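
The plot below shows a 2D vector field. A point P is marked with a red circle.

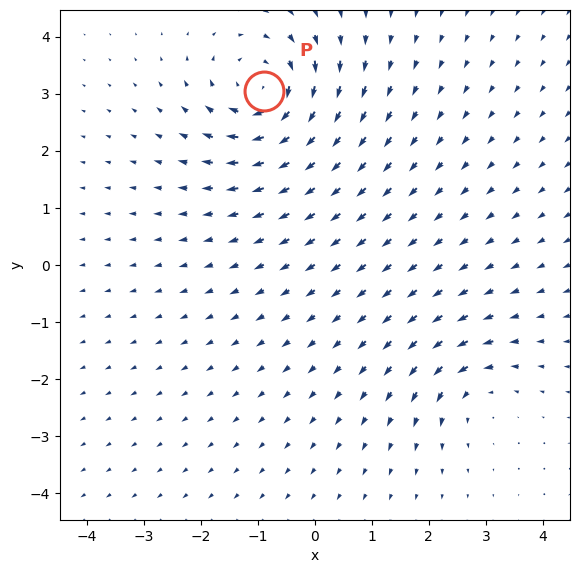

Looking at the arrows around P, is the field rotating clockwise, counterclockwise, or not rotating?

Near P at (-0.9, 3.0) the arrows circulate clockwise. The curl (z-component) there is about -6; negative curl means clockwise rotation.

clockwise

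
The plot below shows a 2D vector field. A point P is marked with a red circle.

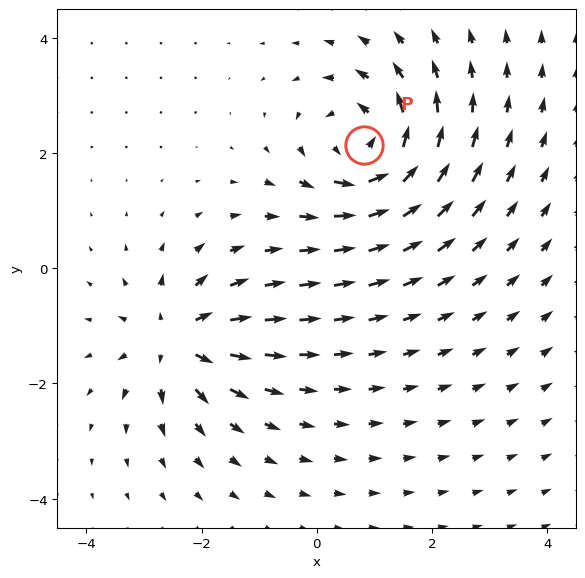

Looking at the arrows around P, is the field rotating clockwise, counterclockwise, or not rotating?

counterclockwise

Near P at (0.8, 2.1) the arrows circulate counterclockwise. The curl (z-component) there is about +5; positive curl means counterclockwise rotation.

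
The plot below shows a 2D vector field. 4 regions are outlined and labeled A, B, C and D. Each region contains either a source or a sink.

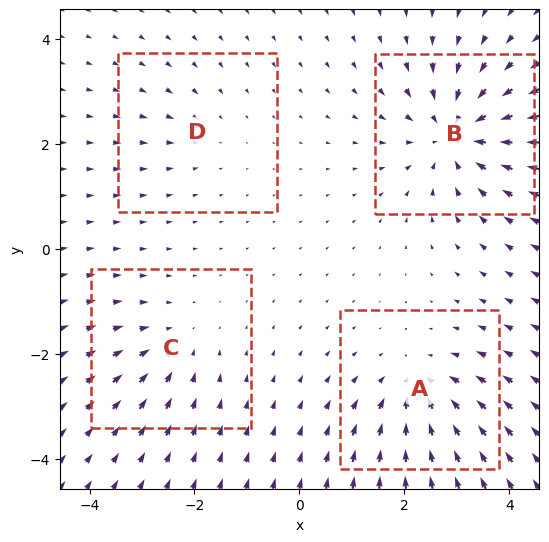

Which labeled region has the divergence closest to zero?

Divergence at each region's feature centre — A: about -5, B: about -7, C: about -3, D: about -2. Region D is closest to zero.

D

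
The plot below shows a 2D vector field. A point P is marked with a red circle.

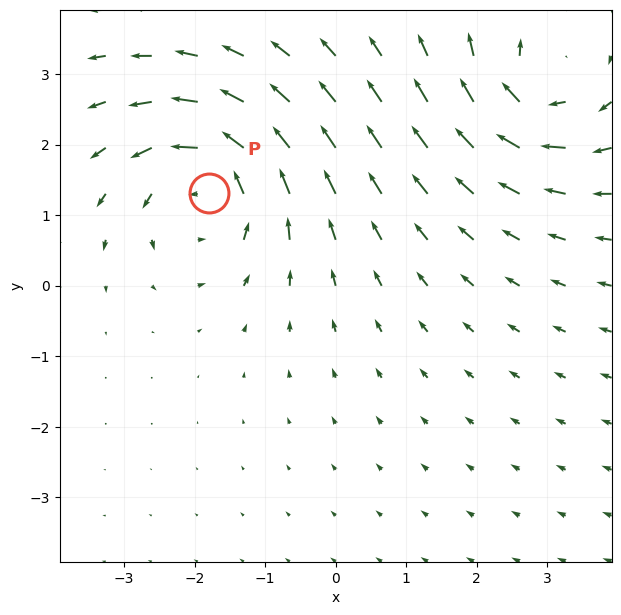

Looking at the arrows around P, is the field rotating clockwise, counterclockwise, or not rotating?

Near P at (-1.8, 1.3) the arrows circulate counterclockwise. The curl (z-component) there is about +5; positive curl means counterclockwise rotation.

counterclockwise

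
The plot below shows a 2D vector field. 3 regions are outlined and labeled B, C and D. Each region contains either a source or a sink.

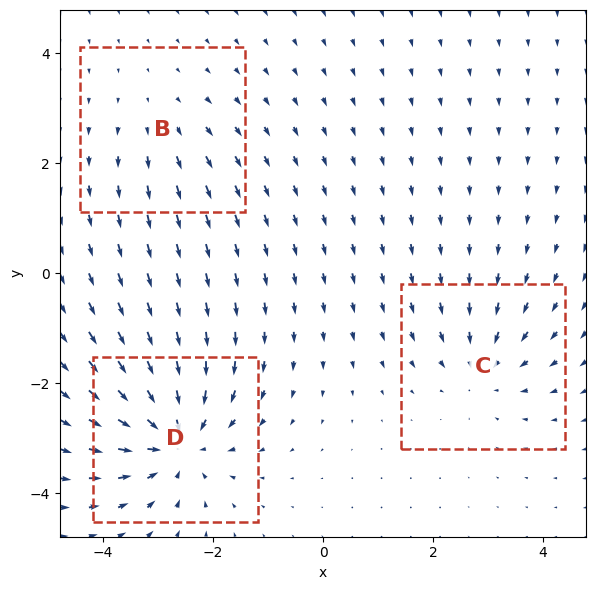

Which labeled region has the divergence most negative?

Divergence at each region's feature centre — B: about +2, C: about -3, D: about -5. Region D is most negative.

D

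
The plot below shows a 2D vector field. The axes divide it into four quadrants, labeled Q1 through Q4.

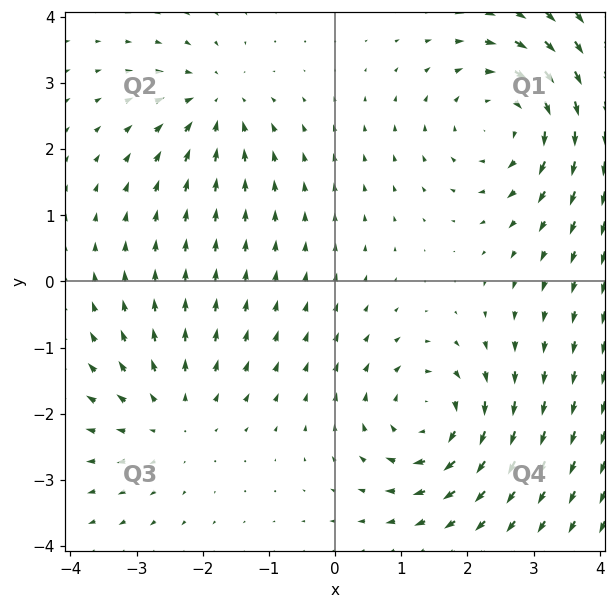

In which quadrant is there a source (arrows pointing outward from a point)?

Q3

The source sits at approximately (-2.5, -2.1), which lies in quadrant Q3. The divergence there is about +3, positive as expected for a source.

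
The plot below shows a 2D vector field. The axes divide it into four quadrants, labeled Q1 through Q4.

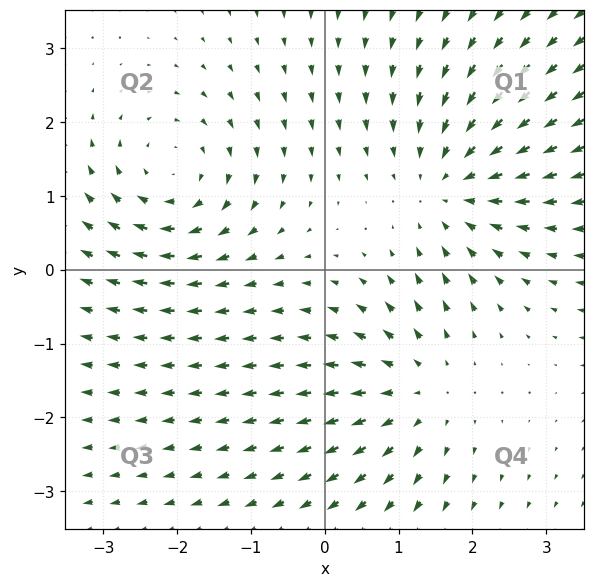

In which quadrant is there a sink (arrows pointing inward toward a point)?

The sink sits at approximately (1.7, 1.1), which lies in quadrant Q1. The divergence there is about -3, negative as expected for a sink.

Q1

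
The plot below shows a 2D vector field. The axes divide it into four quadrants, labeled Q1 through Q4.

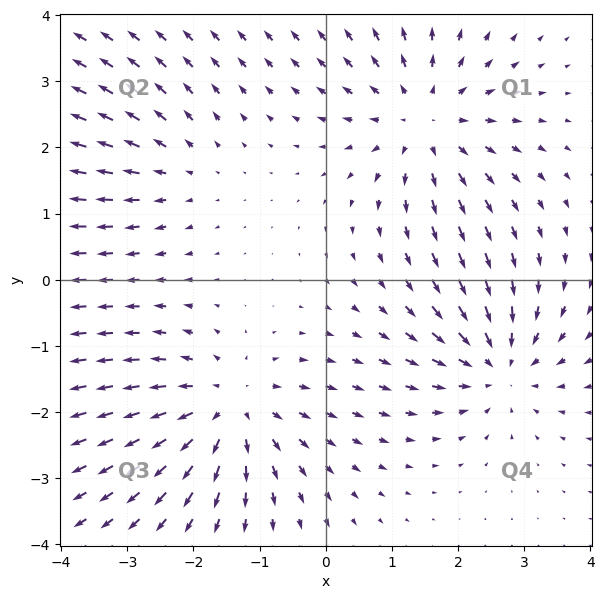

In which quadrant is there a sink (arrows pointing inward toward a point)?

Q4

The sink sits at approximately (2.6, -1.3), which lies in quadrant Q4. The divergence there is about -5, negative as expected for a sink.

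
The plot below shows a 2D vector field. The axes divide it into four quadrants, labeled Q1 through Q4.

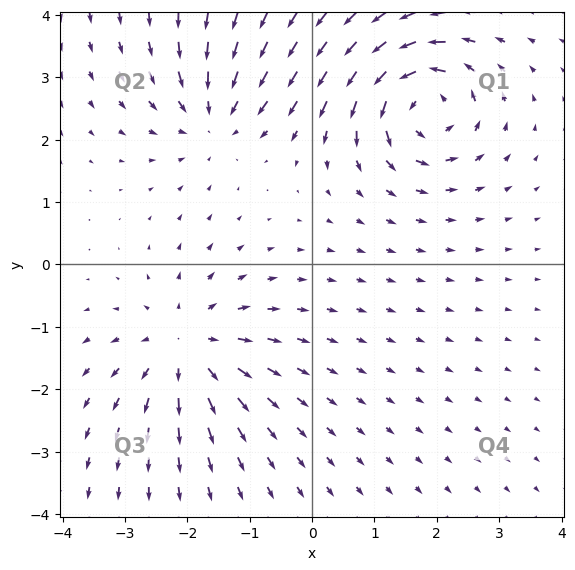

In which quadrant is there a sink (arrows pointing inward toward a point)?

The sink sits at approximately (-1.6, 2.4), which lies in quadrant Q2. The divergence there is about -4, negative as expected for a sink.

Q2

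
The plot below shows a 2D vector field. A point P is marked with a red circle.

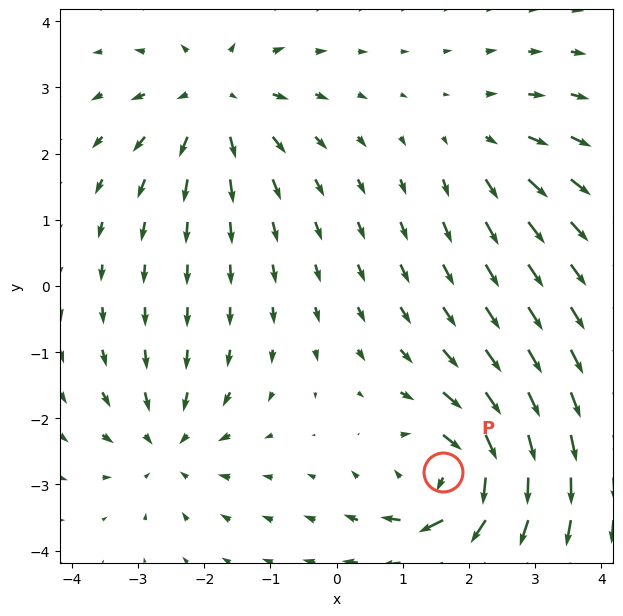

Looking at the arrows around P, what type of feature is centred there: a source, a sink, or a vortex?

vortex

At P (1.6, -2.8) the arrows circulate clockwise. Divergence ≈0, curl about -6 — near-zero divergence with nonzero curl is a vortex.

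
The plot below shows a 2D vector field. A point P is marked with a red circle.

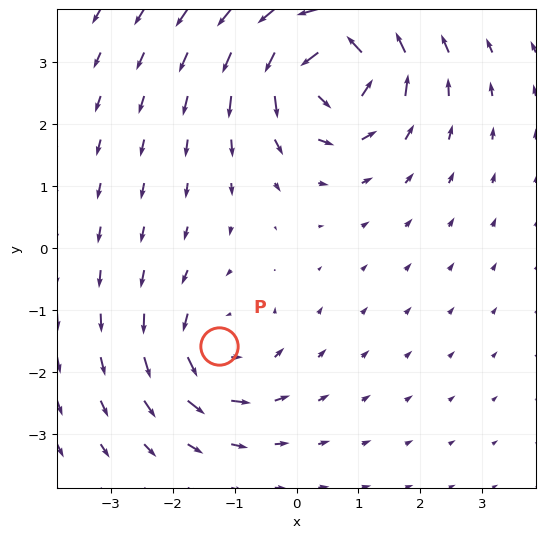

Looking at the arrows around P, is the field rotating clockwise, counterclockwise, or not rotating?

counterclockwise

Near P at (-1.2, -1.6) the arrows circulate counterclockwise. The curl (z-component) there is about +4; positive curl means counterclockwise rotation.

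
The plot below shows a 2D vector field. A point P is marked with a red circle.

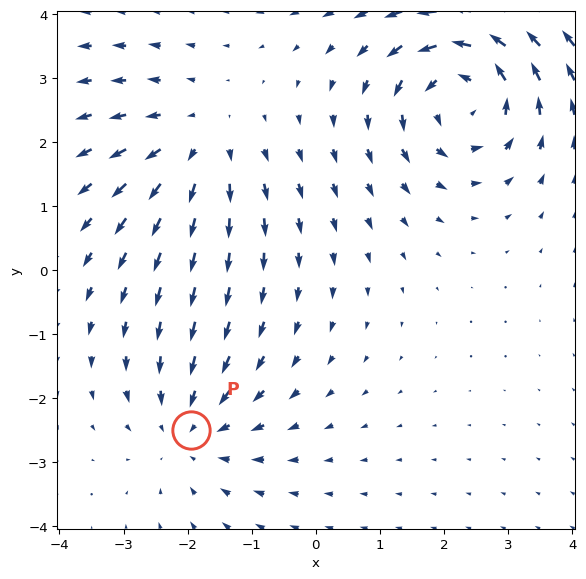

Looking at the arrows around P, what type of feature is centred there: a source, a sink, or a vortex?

sink

At P (-2.0, -2.5) the arrows converge inward. Divergence about -3, curl ≈0 — negative divergence with near-zero curl is a sink.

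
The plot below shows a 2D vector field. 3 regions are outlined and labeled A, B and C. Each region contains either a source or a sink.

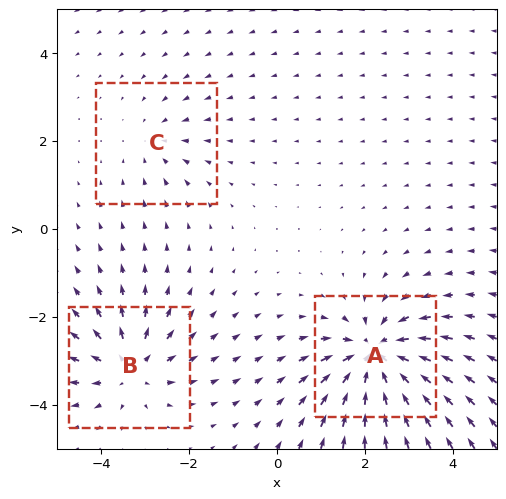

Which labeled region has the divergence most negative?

Divergence at each region's feature centre — A: about -6, B: about +4, C: about -2. Region A is most negative.

A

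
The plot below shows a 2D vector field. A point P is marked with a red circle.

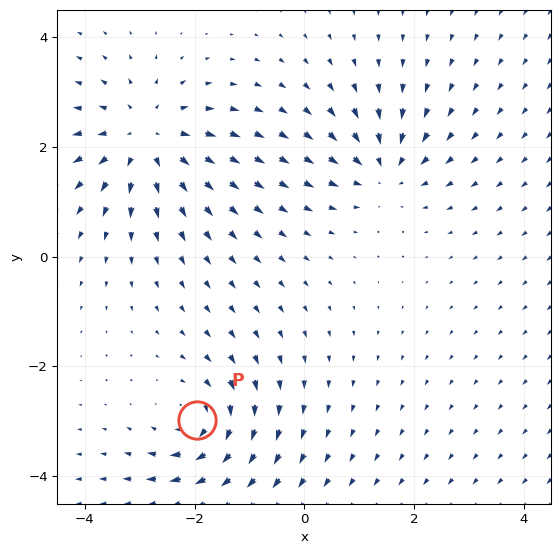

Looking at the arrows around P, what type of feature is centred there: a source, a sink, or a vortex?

At P (-2.0, -3.0) the arrows circulate clockwise. Divergence ≈0, curl about -4 — near-zero divergence with nonzero curl is a vortex.

vortex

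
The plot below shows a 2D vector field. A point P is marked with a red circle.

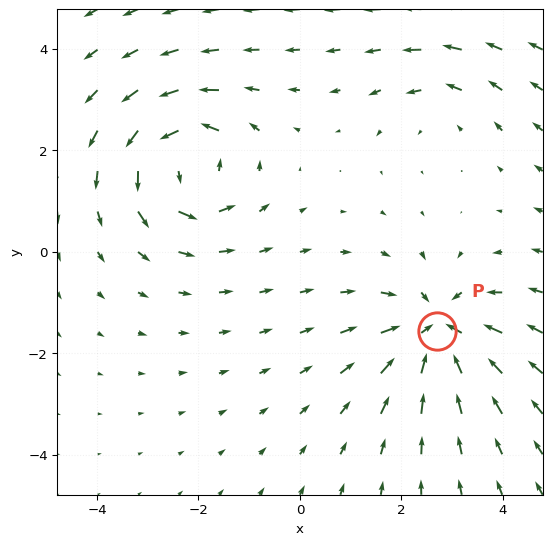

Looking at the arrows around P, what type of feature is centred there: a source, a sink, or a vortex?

At P (2.7, -1.6) the arrows converge inward. Divergence about -5, curl ≈0 — negative divergence with near-zero curl is a sink.

sink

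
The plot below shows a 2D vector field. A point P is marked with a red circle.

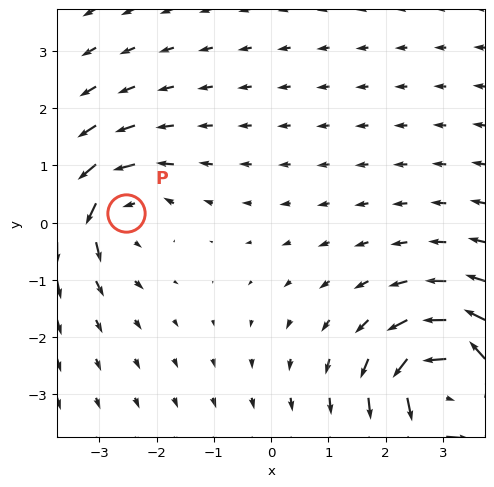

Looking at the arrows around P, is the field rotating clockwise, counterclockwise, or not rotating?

counterclockwise

Near P at (-2.5, 0.2) the arrows circulate counterclockwise. The curl (z-component) there is about +4; positive curl means counterclockwise rotation.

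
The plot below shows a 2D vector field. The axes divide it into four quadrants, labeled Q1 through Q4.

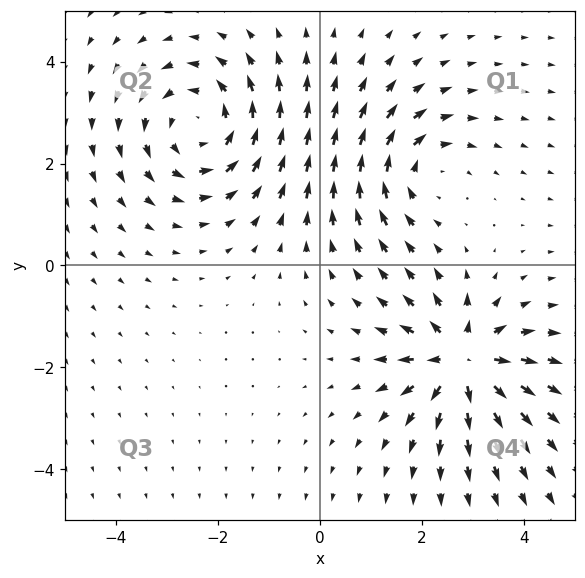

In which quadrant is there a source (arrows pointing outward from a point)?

Q4

The source sits at approximately (2.8, -1.9), which lies in quadrant Q4. The divergence there is about +5, positive as expected for a source.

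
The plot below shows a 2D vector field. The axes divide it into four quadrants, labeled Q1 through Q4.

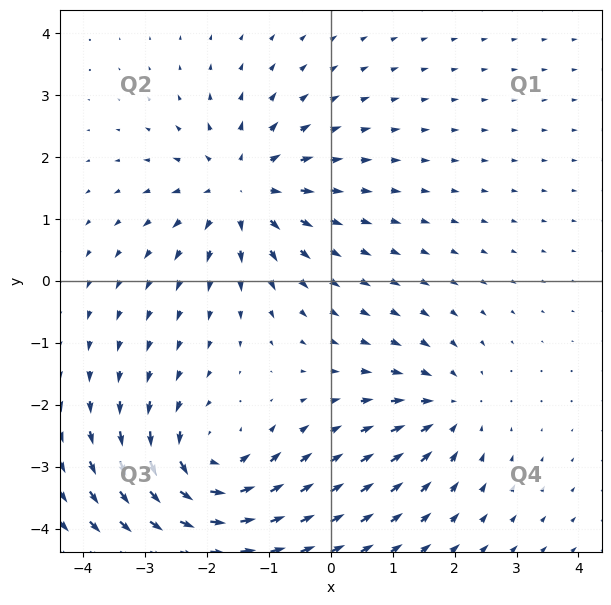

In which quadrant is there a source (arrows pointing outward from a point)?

The source sits at approximately (-1.4, 1.5), which lies in quadrant Q2. The divergence there is about +4, positive as expected for a source.

Q2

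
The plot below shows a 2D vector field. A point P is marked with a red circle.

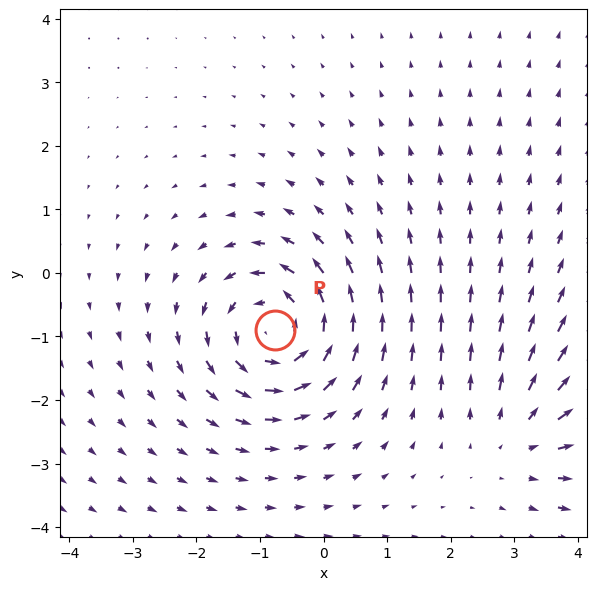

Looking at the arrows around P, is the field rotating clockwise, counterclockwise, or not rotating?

Near P at (-0.8, -0.9) the arrows circulate counterclockwise. The curl (z-component) there is about +5; positive curl means counterclockwise rotation.

counterclockwise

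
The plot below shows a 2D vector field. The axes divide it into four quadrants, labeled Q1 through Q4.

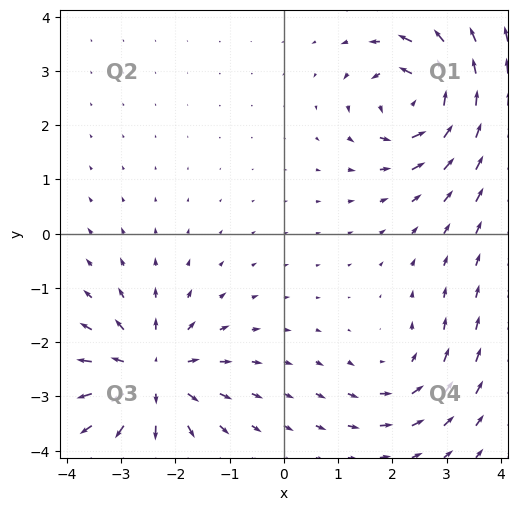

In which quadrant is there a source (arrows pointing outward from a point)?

The source sits at approximately (-2.4, -2.6), which lies in quadrant Q3. The divergence there is about +5, positive as expected for a source.

Q3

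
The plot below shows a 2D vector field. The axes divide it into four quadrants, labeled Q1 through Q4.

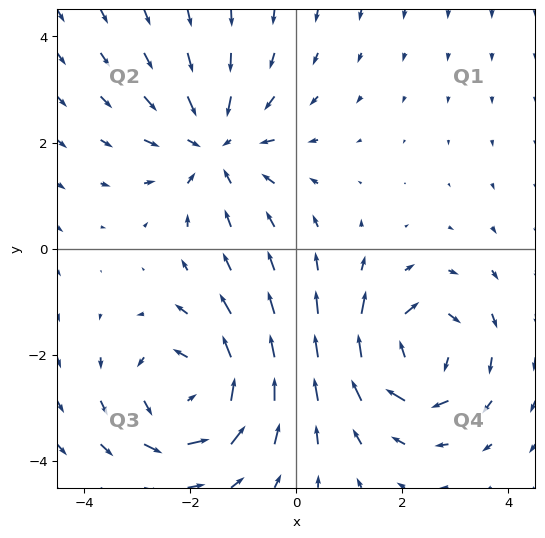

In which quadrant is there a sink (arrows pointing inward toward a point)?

Q2

The sink sits at approximately (-1.5, 1.9), which lies in quadrant Q2. The divergence there is about -3, negative as expected for a sink.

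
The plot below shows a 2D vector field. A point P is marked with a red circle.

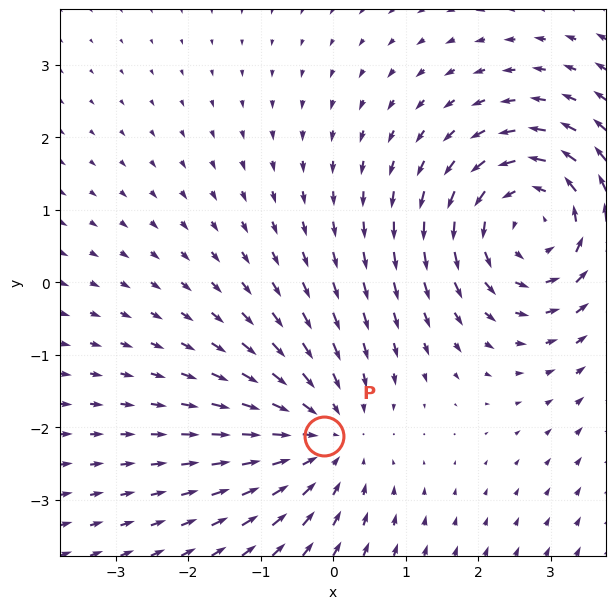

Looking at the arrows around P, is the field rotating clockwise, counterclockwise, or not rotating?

Near P at (-0.1, -2.1) the arrows show no circulation. The curl there is ≈0.

not rotating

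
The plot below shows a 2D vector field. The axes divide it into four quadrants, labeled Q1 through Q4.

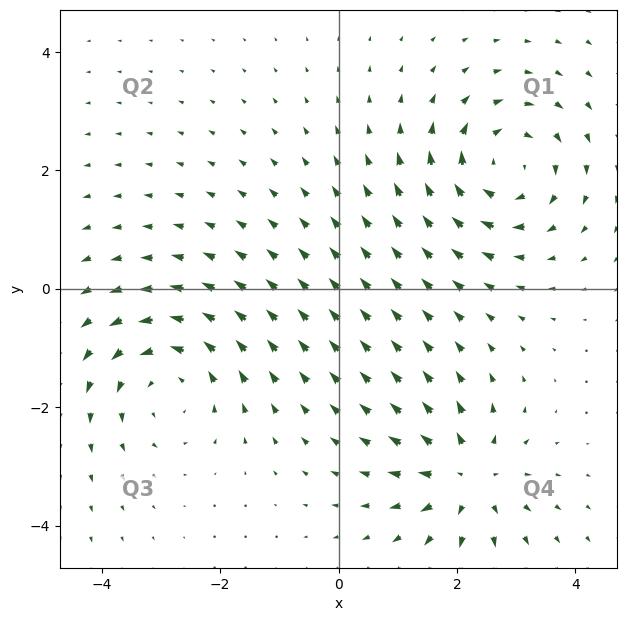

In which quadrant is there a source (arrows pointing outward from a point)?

The source sits at approximately (2.2, -3.2), which lies in quadrant Q4. The divergence there is about +5, positive as expected for a source.

Q4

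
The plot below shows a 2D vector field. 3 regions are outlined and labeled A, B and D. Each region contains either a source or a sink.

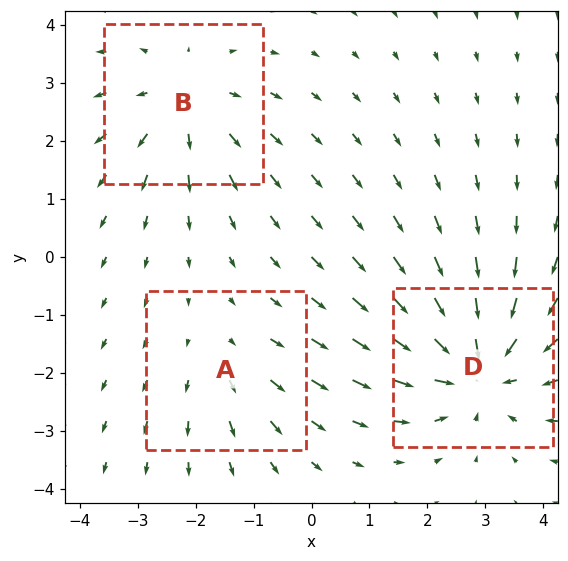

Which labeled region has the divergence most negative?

D

Divergence at each region's feature centre — A: about +2, B: about +3, D: about -4. Region D is most negative.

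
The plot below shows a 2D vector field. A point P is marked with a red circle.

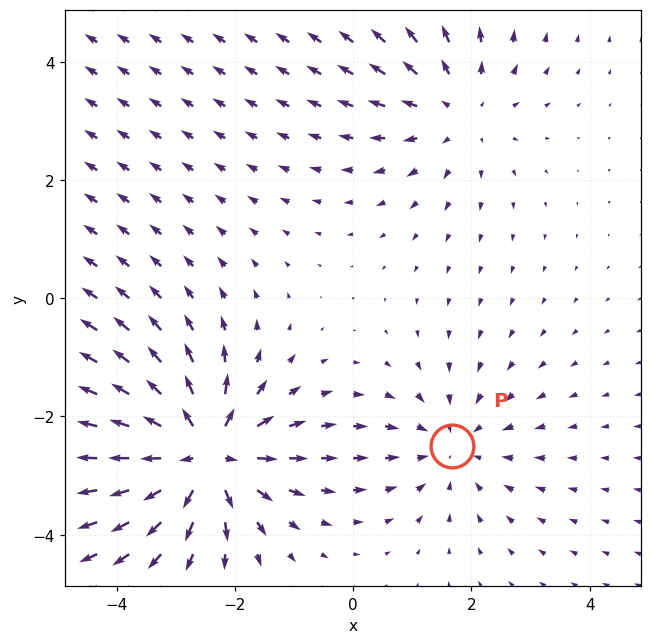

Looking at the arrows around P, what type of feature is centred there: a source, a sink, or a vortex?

sink

At P (1.7, -2.5) the arrows converge inward. Divergence about -2, curl ≈0 — negative divergence with near-zero curl is a sink.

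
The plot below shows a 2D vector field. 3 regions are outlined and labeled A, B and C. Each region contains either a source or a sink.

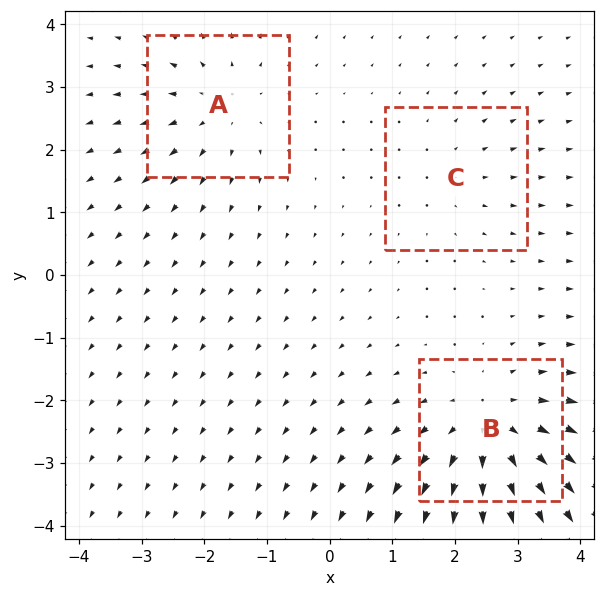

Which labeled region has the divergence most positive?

B

Divergence at each region's feature centre — A: about +3, B: about +5, C: about +2. Region B is most positive.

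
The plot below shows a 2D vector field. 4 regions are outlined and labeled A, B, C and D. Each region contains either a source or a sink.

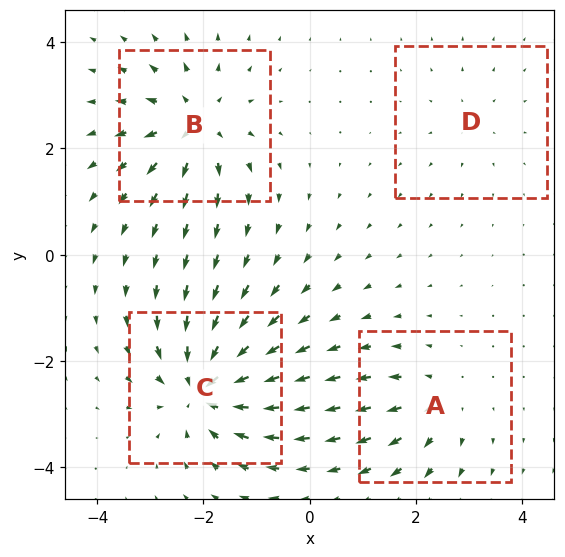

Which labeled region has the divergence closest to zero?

Divergence at each region's feature centre — A: about +4, B: about +6, C: about -8, D: about +2. Region D is closest to zero.

D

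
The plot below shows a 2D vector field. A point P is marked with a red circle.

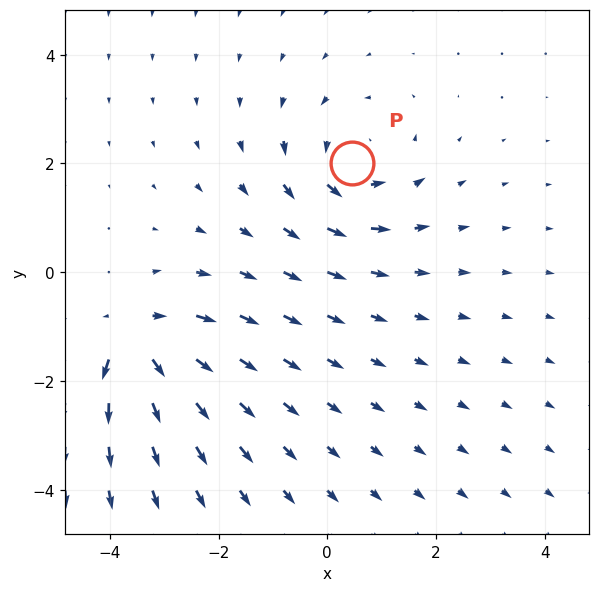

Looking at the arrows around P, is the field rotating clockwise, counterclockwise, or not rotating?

Near P at (0.4, 2.0) the arrows circulate counterclockwise. The curl (z-component) there is about +3; positive curl means counterclockwise rotation.

counterclockwise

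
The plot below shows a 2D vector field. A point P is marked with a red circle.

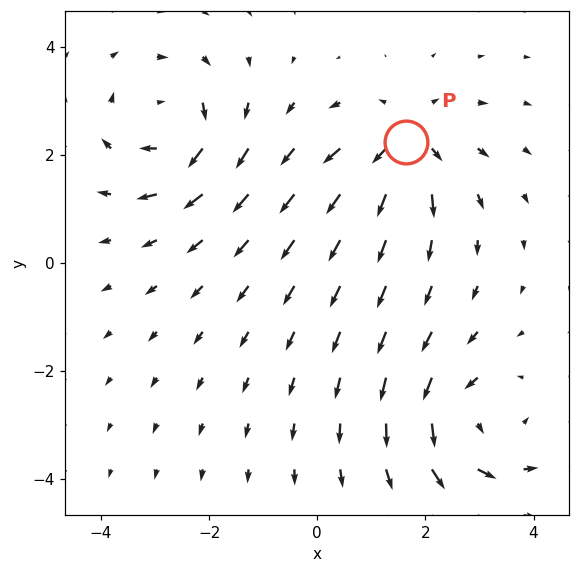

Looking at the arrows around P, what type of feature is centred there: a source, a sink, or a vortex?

source

At P (1.6, 2.2) the arrows spread outward. Divergence about +4, curl ≈0 — positive divergence with near-zero curl is a source.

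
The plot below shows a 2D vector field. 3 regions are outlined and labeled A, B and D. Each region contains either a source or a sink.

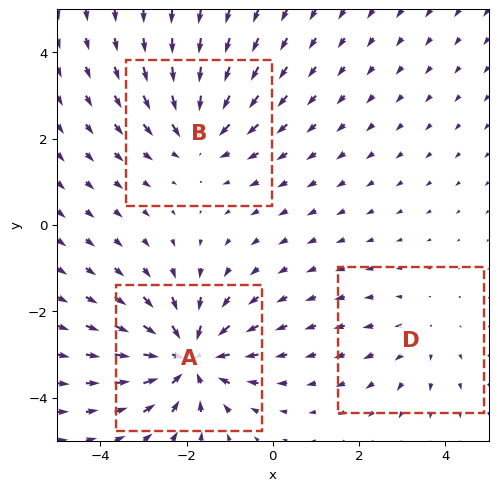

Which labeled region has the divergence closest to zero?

D

Divergence at each region's feature centre — A: about -4, B: about -3, D: about +2. Region D is closest to zero.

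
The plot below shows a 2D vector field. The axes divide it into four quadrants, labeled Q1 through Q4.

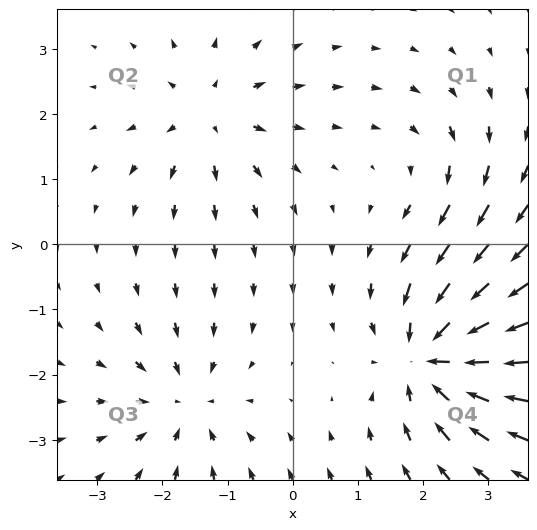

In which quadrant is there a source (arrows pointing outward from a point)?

Q2

The source sits at approximately (-1.3, 2.0), which lies in quadrant Q2. The divergence there is about +4, positive as expected for a source.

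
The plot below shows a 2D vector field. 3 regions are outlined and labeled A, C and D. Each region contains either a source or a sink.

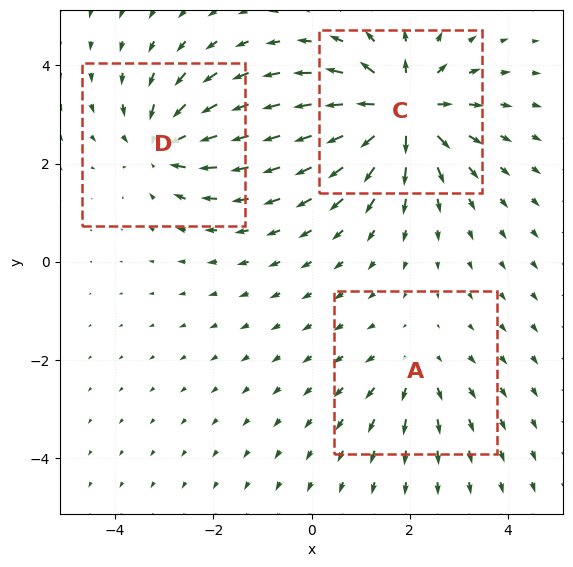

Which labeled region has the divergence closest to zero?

Divergence at each region's feature centre — A: about +2, C: about +5, D: about -4. Region A is closest to zero.

A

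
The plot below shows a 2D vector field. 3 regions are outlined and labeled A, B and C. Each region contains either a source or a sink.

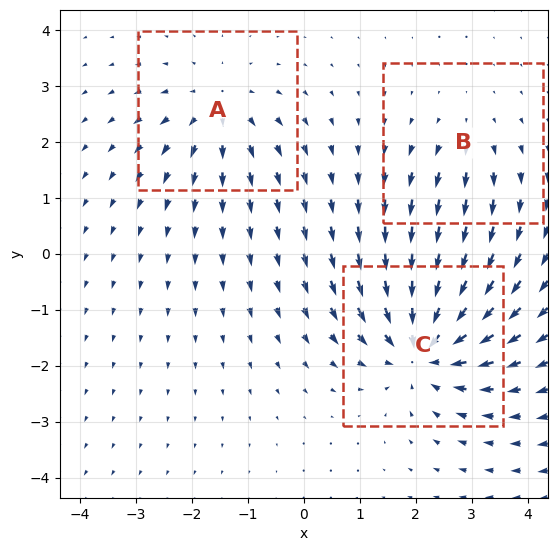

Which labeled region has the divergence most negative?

Divergence at each region's feature centre — A: about +3, B: about +2, C: about -5. Region C is most negative.

C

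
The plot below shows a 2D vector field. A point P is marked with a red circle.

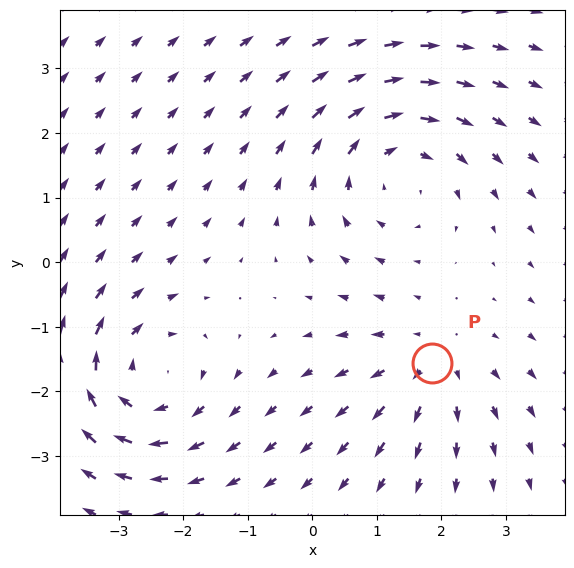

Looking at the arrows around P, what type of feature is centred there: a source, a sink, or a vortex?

source

At P (1.9, -1.6) the arrows spread outward. Divergence about +2, curl ≈0 — positive divergence with near-zero curl is a source.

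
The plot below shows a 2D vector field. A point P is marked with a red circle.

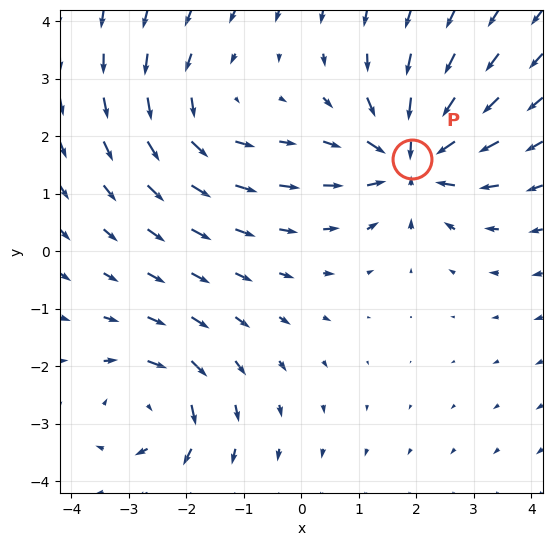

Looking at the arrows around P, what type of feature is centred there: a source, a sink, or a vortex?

sink

At P (1.9, 1.6) the arrows converge inward. Divergence about -5, curl ≈0 — negative divergence with near-zero curl is a sink.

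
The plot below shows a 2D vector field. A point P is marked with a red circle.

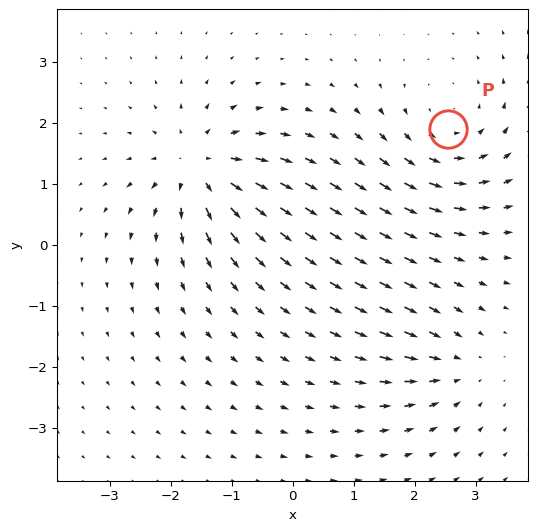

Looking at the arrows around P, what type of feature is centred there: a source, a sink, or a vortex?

At P (2.5, 1.9) the arrows circulate counterclockwise. Divergence ≈0, curl about +4 — near-zero divergence with nonzero curl is a vortex.

vortex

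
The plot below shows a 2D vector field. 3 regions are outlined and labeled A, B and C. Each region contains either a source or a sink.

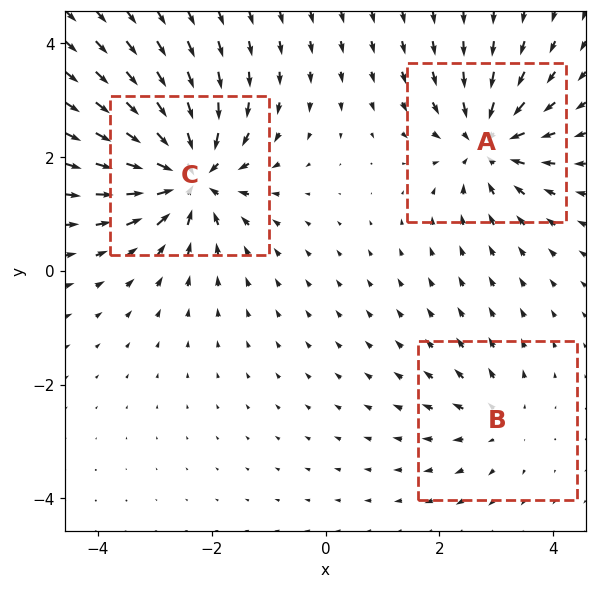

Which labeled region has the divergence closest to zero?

B

Divergence at each region's feature centre — A: about -4, B: about +2, C: about -6. Region B is closest to zero.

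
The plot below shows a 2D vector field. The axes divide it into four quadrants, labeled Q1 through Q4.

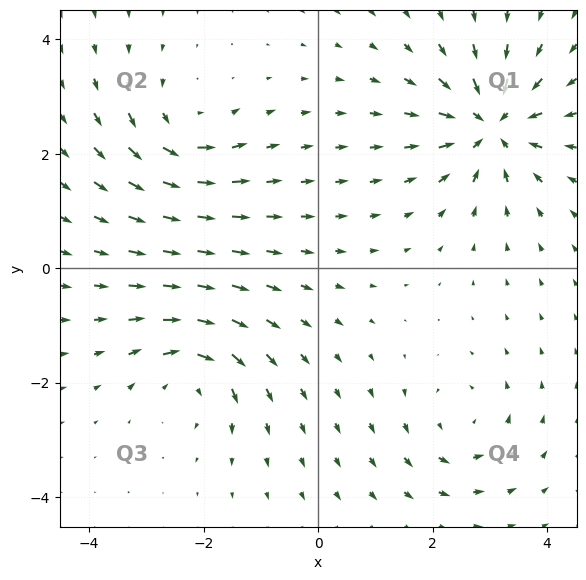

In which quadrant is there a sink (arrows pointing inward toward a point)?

Q1

The sink sits at approximately (3.0, 2.5), which lies in quadrant Q1. The divergence there is about -6, negative as expected for a sink.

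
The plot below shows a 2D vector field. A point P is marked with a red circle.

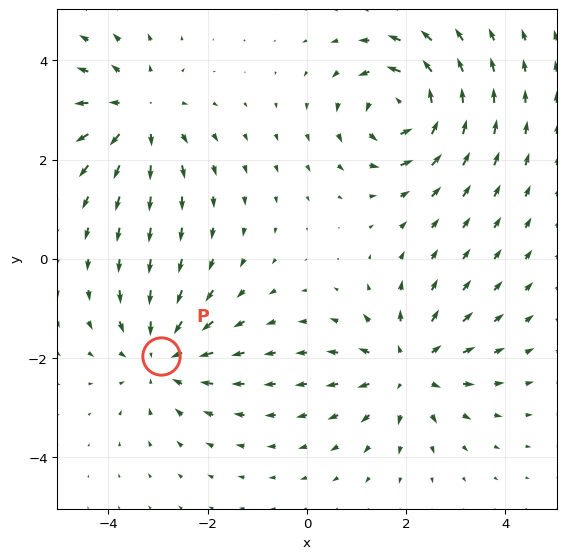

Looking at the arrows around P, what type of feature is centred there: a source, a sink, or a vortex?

sink

At P (-2.9, -2.0) the arrows converge inward. Divergence about -4, curl ≈0 — negative divergence with near-zero curl is a sink.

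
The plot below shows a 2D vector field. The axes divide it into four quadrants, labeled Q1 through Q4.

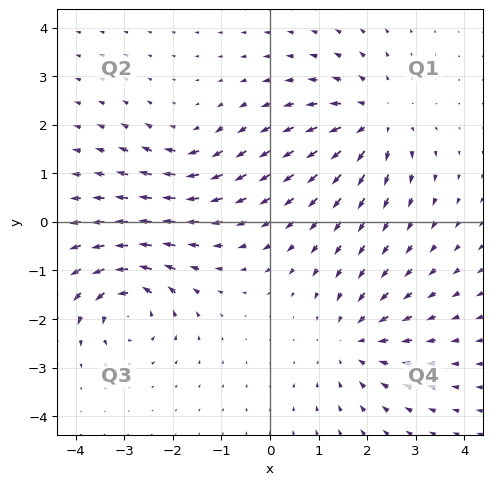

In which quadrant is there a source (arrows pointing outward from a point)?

Q1

The source sits at approximately (2.2, 2.1), which lies in quadrant Q1. The divergence there is about +5, positive as expected for a source.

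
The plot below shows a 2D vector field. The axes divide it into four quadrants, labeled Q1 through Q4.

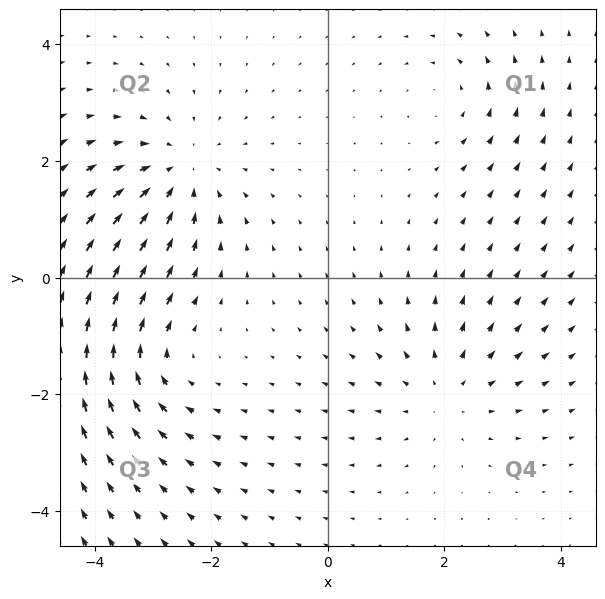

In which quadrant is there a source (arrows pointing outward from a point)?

The source sits at approximately (2.0, -1.9), which lies in quadrant Q4. The divergence there is about +3, positive as expected for a source.

Q4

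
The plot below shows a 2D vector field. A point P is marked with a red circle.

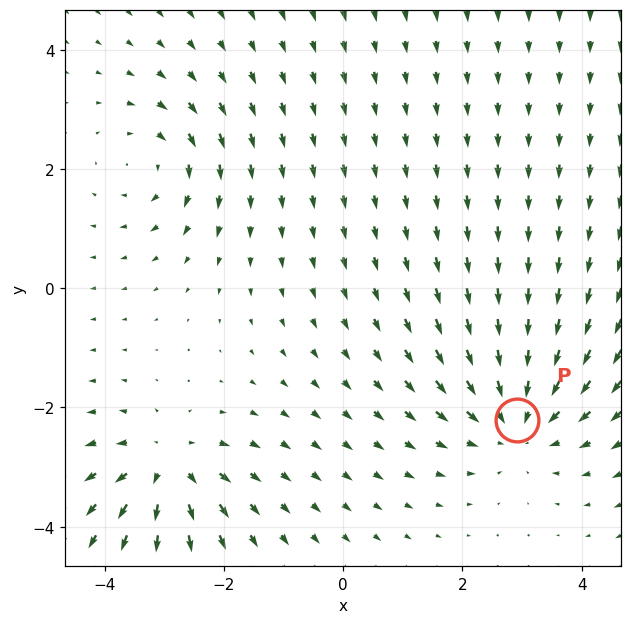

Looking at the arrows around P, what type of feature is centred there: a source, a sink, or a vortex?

At P (2.9, -2.2) the arrows converge inward. Divergence about -4, curl ≈0 — negative divergence with near-zero curl is a sink.

sink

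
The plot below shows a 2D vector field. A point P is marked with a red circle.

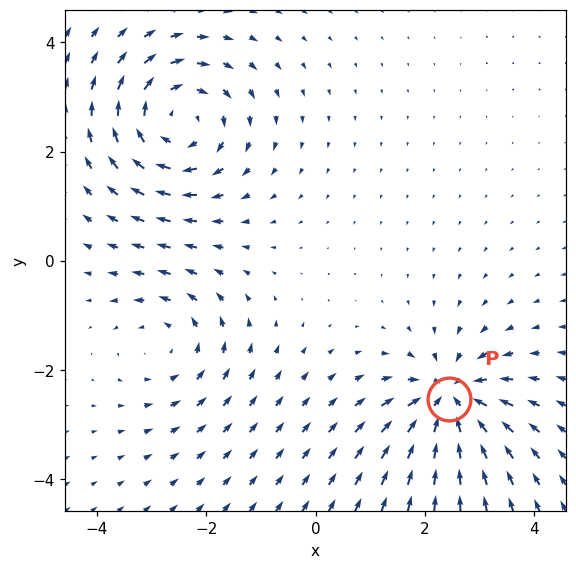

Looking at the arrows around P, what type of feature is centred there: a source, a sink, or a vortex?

At P (2.4, -2.5) the arrows converge inward. Divergence about -5, curl ≈0 — negative divergence with near-zero curl is a sink.

sink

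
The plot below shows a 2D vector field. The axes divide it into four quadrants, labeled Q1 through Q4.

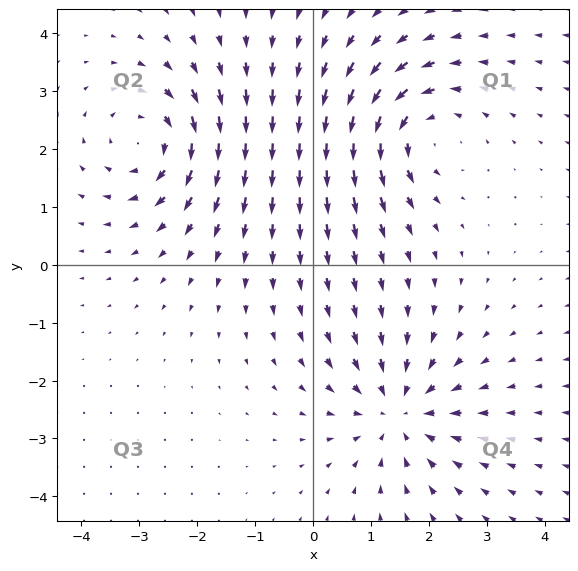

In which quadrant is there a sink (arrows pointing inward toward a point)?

Q4

The sink sits at approximately (1.5, -2.5), which lies in quadrant Q4. The divergence there is about -5, negative as expected for a sink.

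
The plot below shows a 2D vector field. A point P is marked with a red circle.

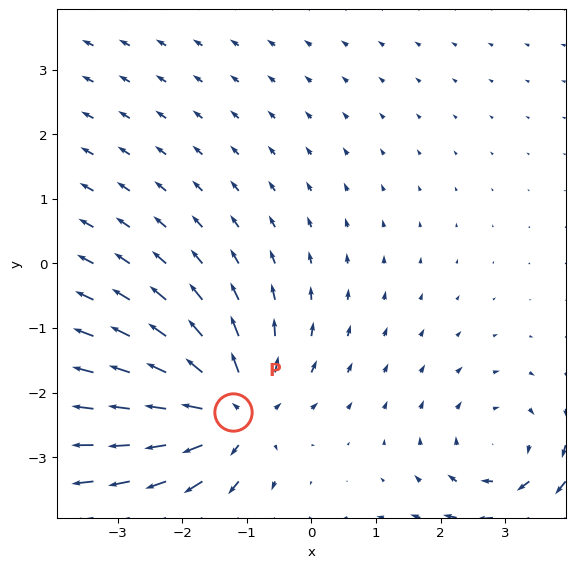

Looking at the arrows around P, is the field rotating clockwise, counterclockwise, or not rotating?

Near P at (-1.2, -2.3) the arrows show no circulation. The curl there is ≈0.

not rotating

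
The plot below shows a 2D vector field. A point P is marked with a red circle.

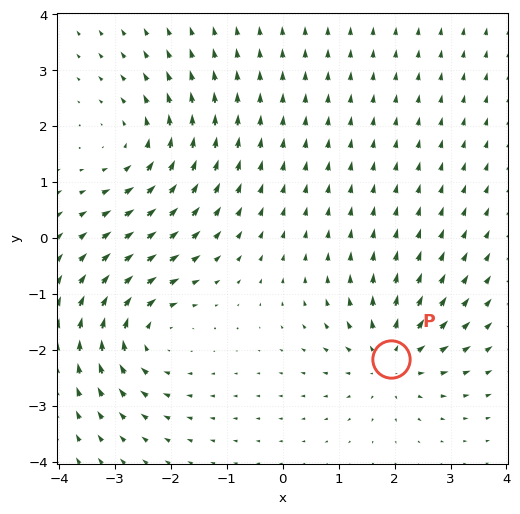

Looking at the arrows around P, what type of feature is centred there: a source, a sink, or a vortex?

At P (1.9, -2.2) the arrows spread outward. Divergence about +4, curl ≈0 — positive divergence with near-zero curl is a source.

source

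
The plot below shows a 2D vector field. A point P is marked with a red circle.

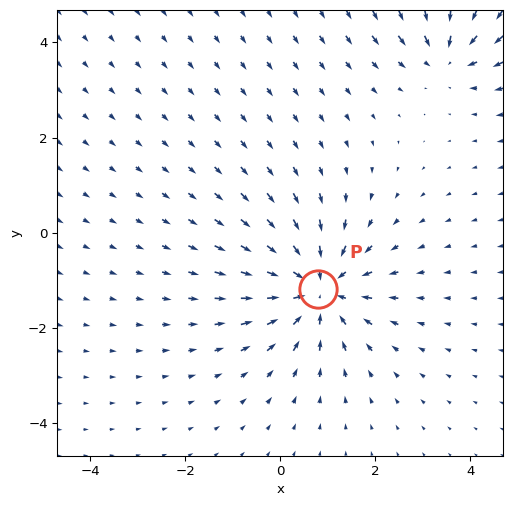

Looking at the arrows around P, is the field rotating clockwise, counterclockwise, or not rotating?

Near P at (0.8, -1.2) the arrows show no circulation. The curl there is ≈0.

not rotating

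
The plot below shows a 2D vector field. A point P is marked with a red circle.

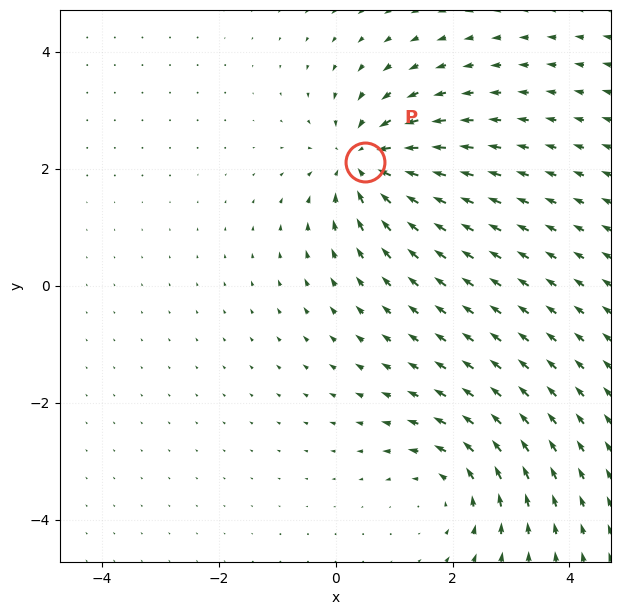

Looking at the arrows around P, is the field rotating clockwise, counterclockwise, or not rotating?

not rotating

Near P at (0.5, 2.1) the arrows show no circulation. The curl there is ≈0.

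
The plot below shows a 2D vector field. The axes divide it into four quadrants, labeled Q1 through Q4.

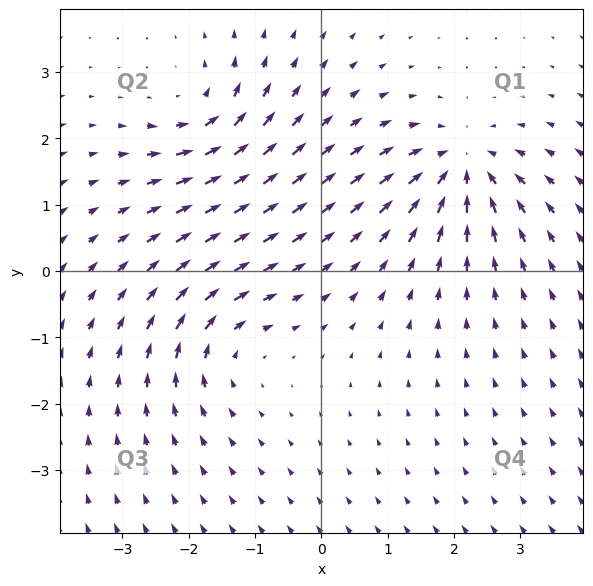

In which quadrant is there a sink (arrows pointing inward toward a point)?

Q1

The sink sits at approximately (2.1, 1.6), which lies in quadrant Q1. The divergence there is about -5, negative as expected for a sink.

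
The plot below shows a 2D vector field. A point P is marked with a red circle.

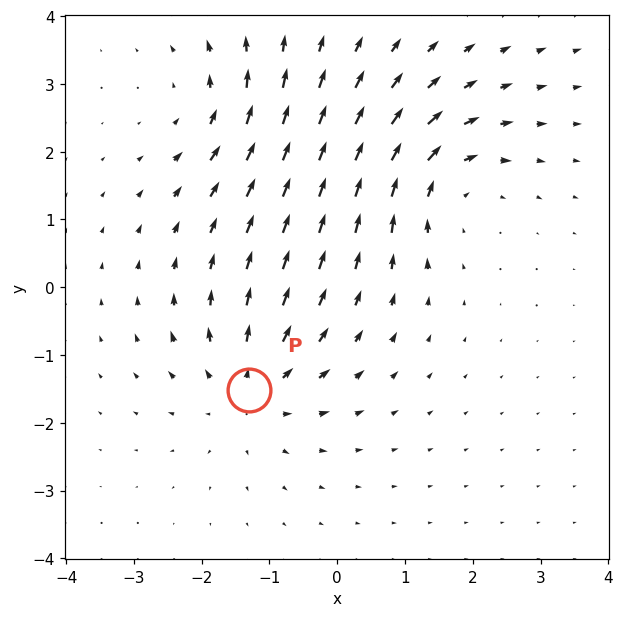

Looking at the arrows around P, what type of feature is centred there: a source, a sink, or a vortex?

At P (-1.3, -1.5) the arrows spread outward. Divergence about +4, curl ≈0 — positive divergence with near-zero curl is a source.

source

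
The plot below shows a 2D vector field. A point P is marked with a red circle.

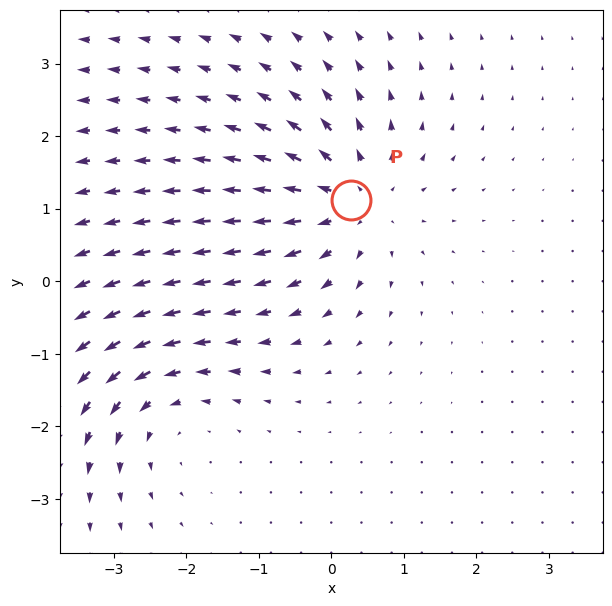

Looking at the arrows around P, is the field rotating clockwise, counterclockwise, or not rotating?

Near P at (0.3, 1.1) the arrows show no circulation. The curl there is ≈0.

not rotating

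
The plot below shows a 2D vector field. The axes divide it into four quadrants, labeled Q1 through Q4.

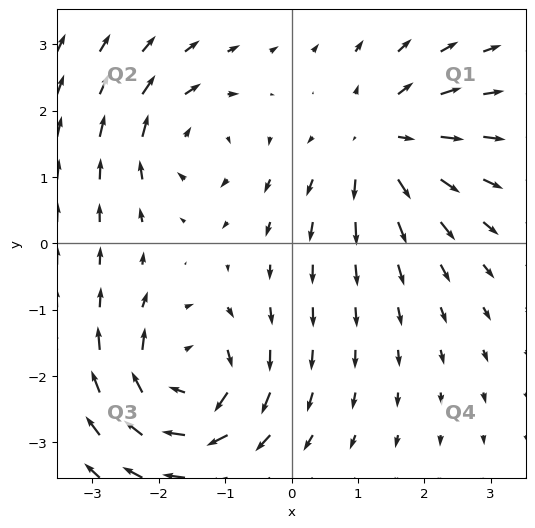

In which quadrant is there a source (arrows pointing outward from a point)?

The source sits at approximately (1.4, 1.5), which lies in quadrant Q1. The divergence there is about +5, positive as expected for a source.

Q1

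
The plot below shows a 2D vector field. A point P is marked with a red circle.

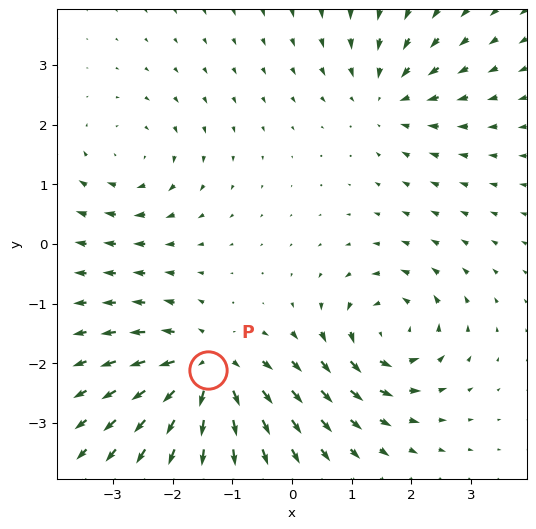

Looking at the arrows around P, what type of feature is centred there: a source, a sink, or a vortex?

source

At P (-1.4, -2.1) the arrows spread outward. Divergence about +6, curl ≈0 — positive divergence with near-zero curl is a source.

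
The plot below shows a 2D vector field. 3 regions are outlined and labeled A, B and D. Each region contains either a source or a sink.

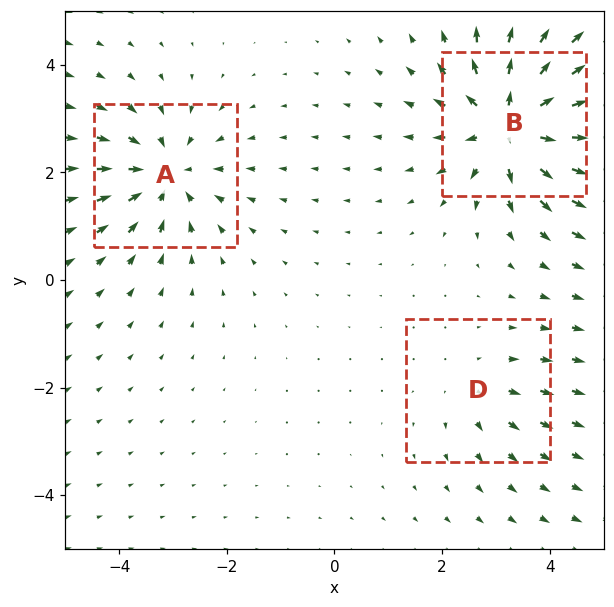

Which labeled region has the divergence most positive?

B

Divergence at each region's feature centre — A: about -4, B: about +6, D: about +2. Region B is most positive.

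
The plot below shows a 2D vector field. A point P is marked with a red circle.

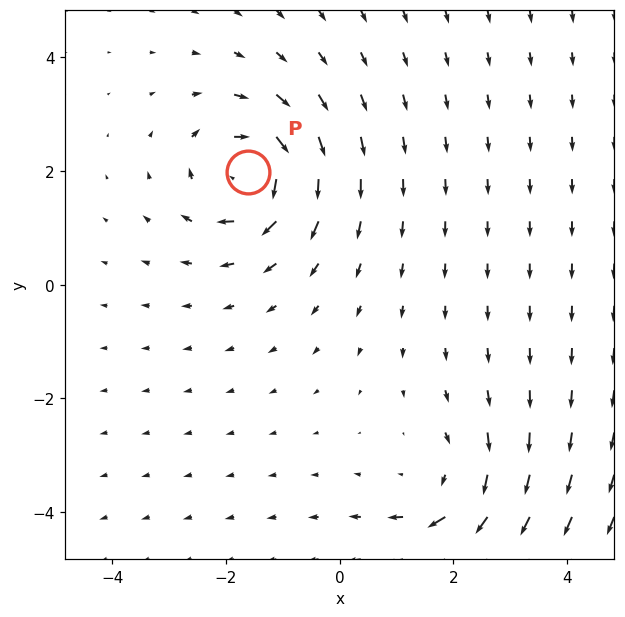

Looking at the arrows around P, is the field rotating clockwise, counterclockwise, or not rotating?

Near P at (-1.6, 2.0) the arrows circulate clockwise. The curl (z-component) there is about -6; negative curl means clockwise rotation.

clockwise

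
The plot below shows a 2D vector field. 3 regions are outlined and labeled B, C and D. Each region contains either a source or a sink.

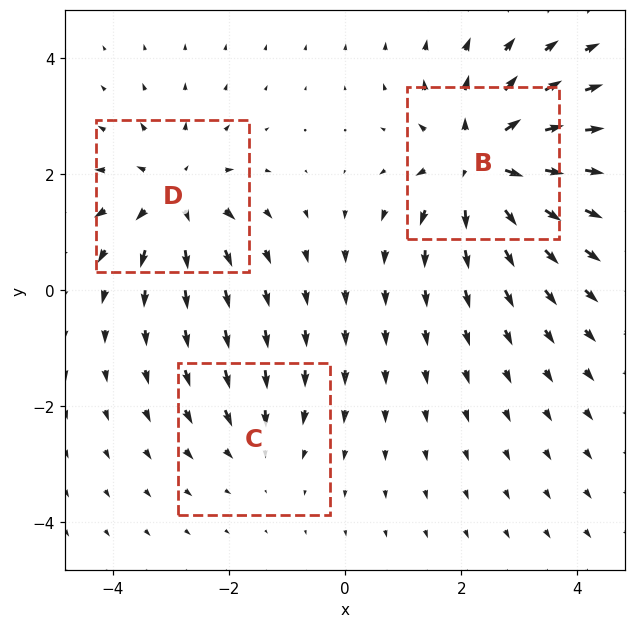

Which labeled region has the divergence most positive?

Divergence at each region's feature centre — B: about +5, C: about -2, D: about +3. Region B is most positive.

B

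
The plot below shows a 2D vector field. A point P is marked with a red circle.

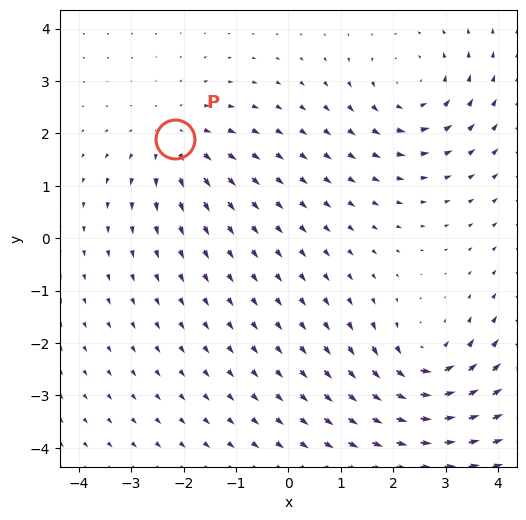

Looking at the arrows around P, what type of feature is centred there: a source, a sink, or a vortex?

source

At P (-2.2, 1.9) the arrows spread outward. Divergence about +4, curl ≈0 — positive divergence with near-zero curl is a source.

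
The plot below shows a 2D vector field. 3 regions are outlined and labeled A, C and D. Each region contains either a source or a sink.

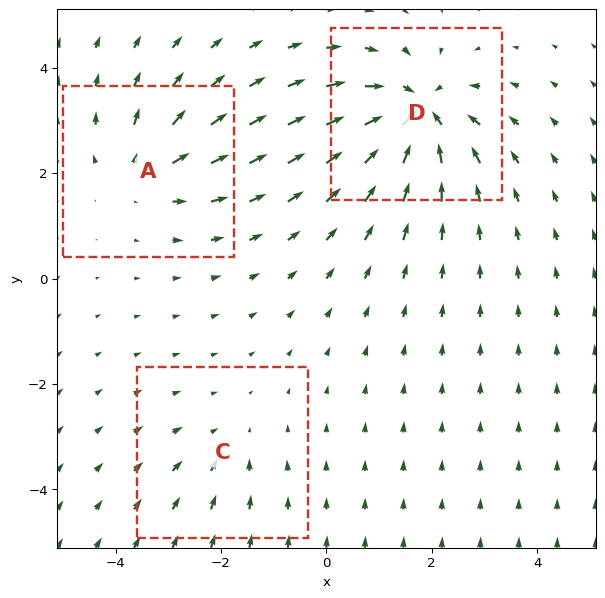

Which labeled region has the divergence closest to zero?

C

Divergence at each region's feature centre — A: about +3, C: about -2, D: about -6. Region C is closest to zero.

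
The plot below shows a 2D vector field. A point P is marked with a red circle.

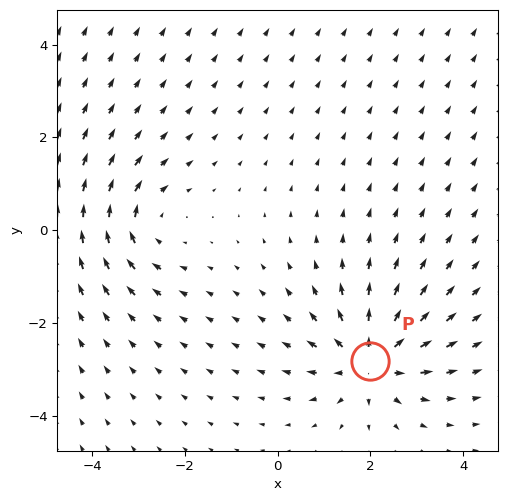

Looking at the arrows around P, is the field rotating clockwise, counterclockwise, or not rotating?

not rotating

Near P at (2.0, -2.8) the arrows show no circulation. The curl there is ≈0.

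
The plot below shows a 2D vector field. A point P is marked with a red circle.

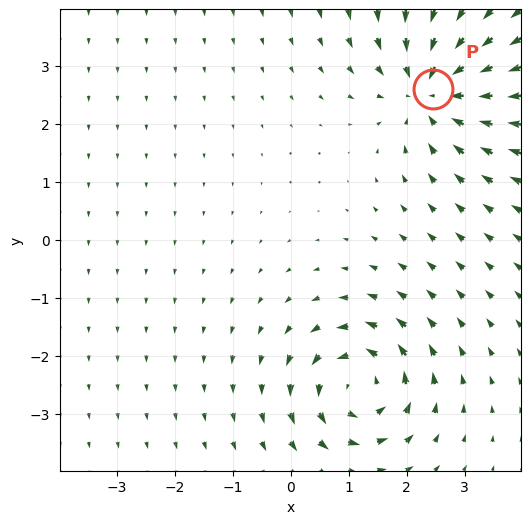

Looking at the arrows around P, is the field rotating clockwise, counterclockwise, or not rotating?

Near P at (2.5, 2.6) the arrows show no circulation. The curl there is ≈0.

not rotating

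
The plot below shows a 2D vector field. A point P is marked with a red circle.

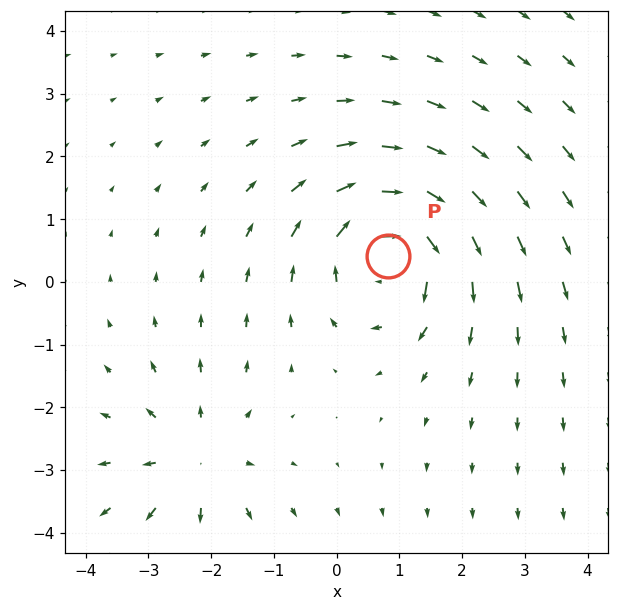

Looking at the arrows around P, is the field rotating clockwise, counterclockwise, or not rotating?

clockwise

Near P at (0.8, 0.4) the arrows circulate clockwise. The curl (z-component) there is about -4; negative curl means clockwise rotation.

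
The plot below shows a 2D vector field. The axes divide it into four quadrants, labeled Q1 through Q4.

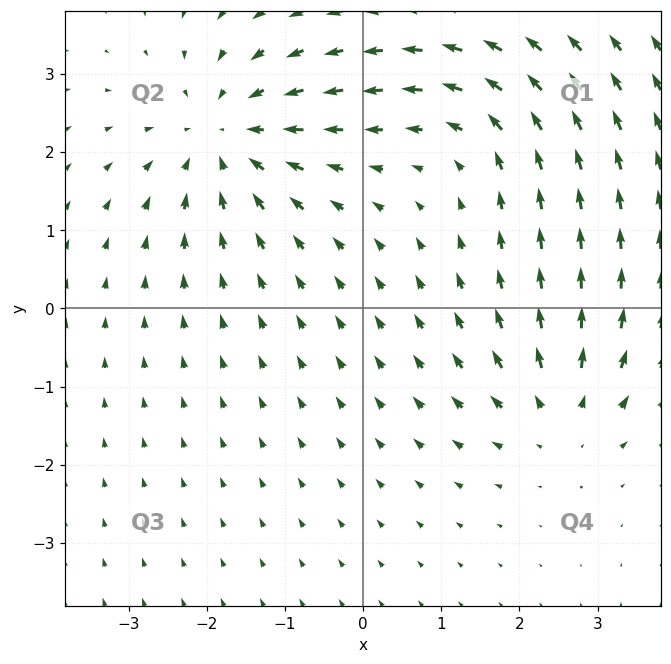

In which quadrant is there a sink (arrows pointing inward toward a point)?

Q2

The sink sits at approximately (-1.8, 2.2), which lies in quadrant Q2. The divergence there is about -4, negative as expected for a sink.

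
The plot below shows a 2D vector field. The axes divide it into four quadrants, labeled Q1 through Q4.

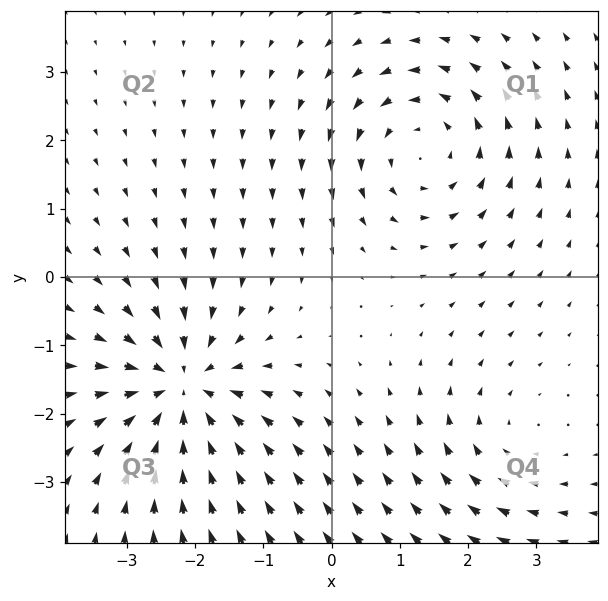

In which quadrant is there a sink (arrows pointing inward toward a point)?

Q3

The sink sits at approximately (-2.2, -1.6), which lies in quadrant Q3. The divergence there is about -5, negative as expected for a sink.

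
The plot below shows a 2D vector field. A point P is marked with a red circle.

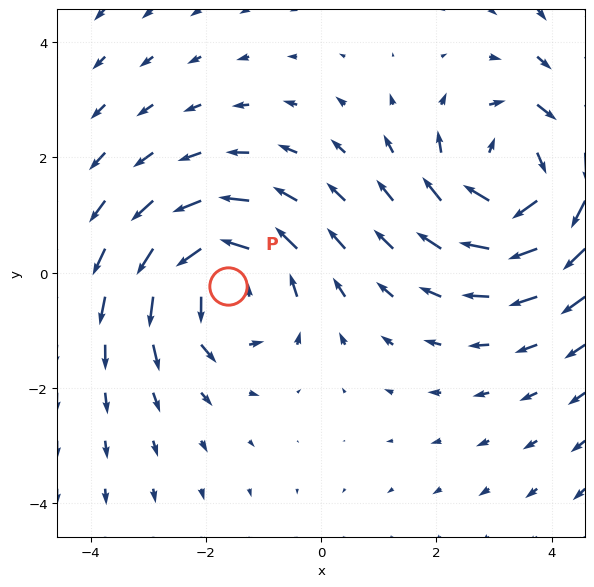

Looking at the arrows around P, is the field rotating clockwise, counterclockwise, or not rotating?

Near P at (-1.6, -0.2) the arrows circulate counterclockwise. The curl (z-component) there is about +3; positive curl means counterclockwise rotation.

counterclockwise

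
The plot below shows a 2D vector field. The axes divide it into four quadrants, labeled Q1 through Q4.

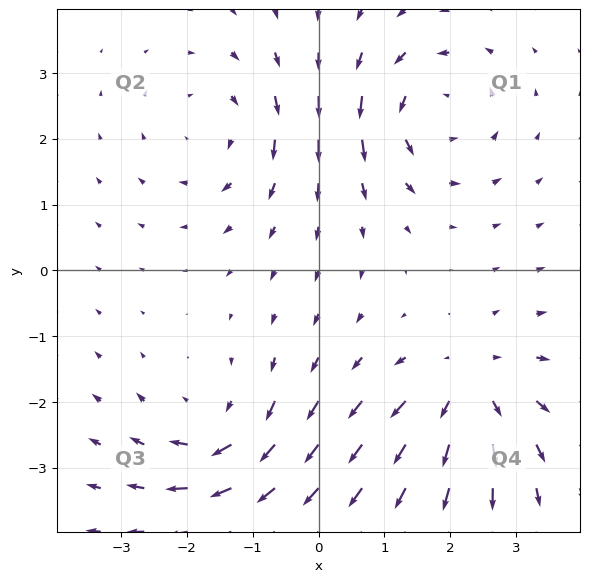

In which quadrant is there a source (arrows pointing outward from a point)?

Q4

The source sits at approximately (2.3, -1.8), which lies in quadrant Q4. The divergence there is about +5, positive as expected for a source.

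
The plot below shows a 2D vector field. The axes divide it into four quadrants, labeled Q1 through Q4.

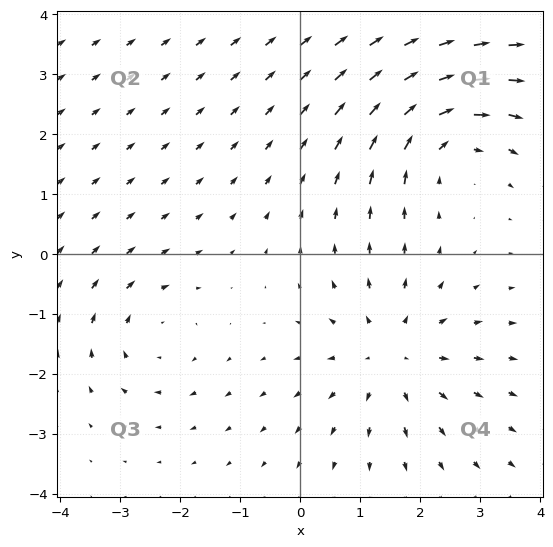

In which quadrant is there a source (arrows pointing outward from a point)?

Q4

The source sits at approximately (1.5, -1.7), which lies in quadrant Q4. The divergence there is about +3, positive as expected for a source.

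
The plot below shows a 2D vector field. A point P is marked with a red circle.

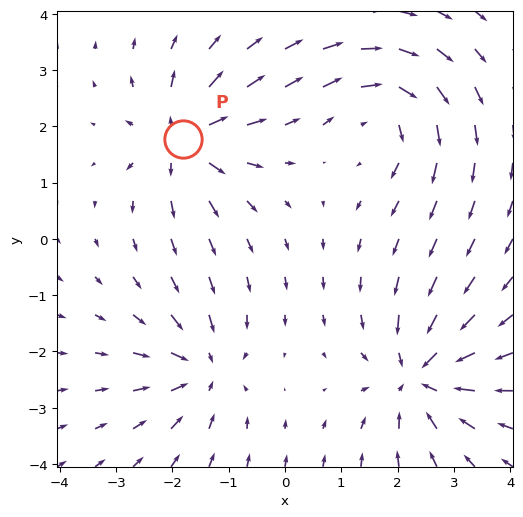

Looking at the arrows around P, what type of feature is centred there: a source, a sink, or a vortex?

At P (-1.8, 1.8) the arrows spread outward. Divergence about +6, curl ≈0 — positive divergence with near-zero curl is a source.

source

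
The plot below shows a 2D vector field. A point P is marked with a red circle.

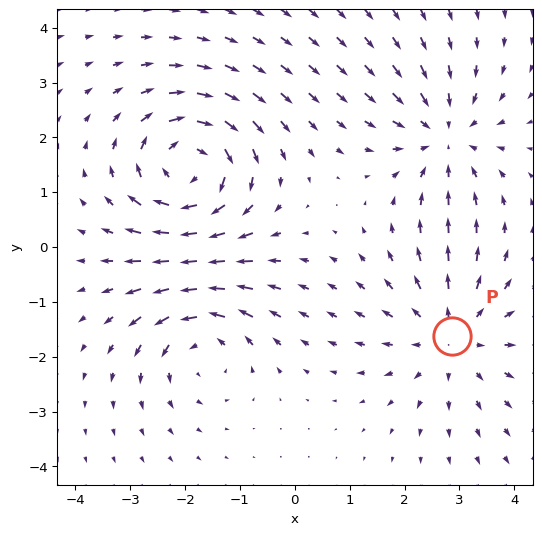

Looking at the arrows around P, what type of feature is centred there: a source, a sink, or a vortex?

source

At P (2.9, -1.6) the arrows spread outward. Divergence about +3, curl ≈0 — positive divergence with near-zero curl is a source.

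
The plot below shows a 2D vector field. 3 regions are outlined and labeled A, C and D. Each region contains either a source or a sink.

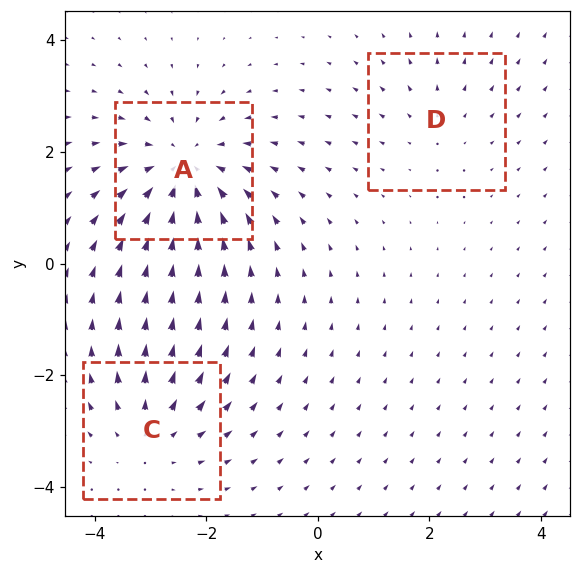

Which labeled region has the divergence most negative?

Divergence at each region's feature centre — A: about -4, C: about +3, D: about +2. Region A is most negative.

A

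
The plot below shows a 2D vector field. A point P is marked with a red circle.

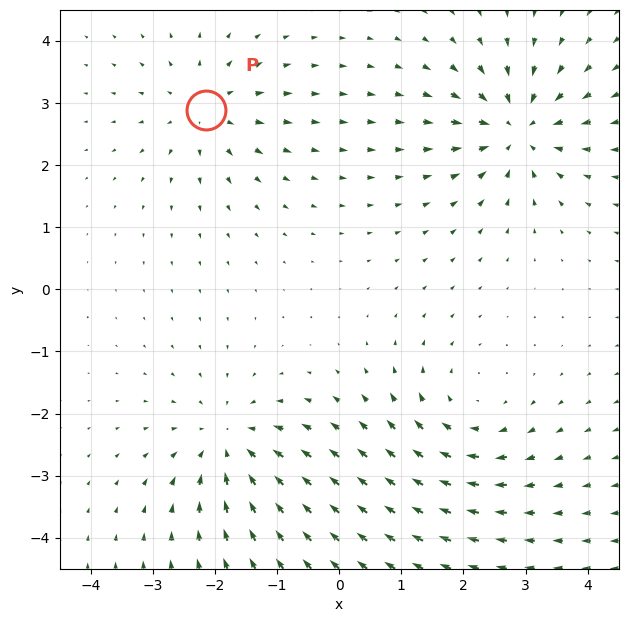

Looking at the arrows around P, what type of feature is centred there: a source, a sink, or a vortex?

At P (-2.1, 2.9) the arrows spread outward. Divergence about +4, curl ≈0 — positive divergence with near-zero curl is a source.

source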